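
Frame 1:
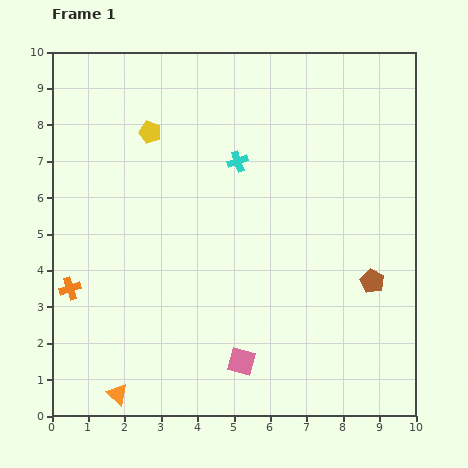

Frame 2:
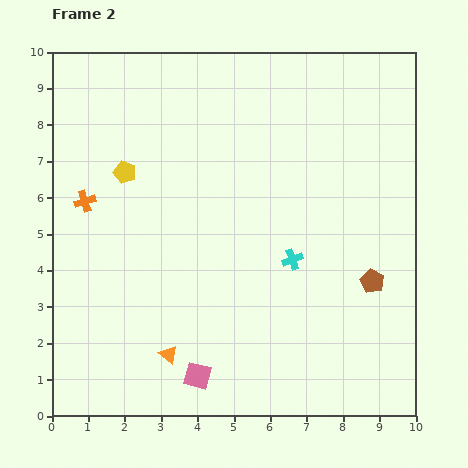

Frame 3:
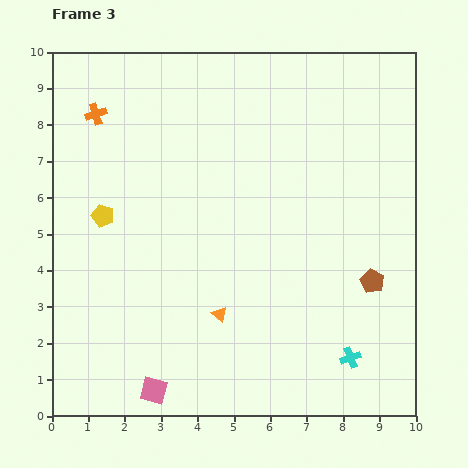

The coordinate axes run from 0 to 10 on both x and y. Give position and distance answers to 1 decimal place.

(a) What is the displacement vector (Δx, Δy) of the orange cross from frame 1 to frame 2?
(0.4, 2.4)

The orange cross was at (0.5, 3.5) in frame 1 and (0.9, 5.9) in frame 2.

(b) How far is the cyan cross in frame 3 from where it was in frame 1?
6.2

The cyan cross moved from (5.1, 7.0) to (8.2, 1.6), a distance of √(3.1² + 5.4²) ≈ 6.2.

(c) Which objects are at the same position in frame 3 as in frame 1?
the brown pentagon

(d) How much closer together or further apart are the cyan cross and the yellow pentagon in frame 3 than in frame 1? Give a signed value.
+5.3

Distance in frame 1: 2.5. Distance in frame 3: 7.8.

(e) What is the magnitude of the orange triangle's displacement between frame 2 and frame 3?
1.8

The orange triangle moved from (3.2, 1.7) to (4.6, 2.8), a distance of √(1.4² + 1.1²) ≈ 1.8.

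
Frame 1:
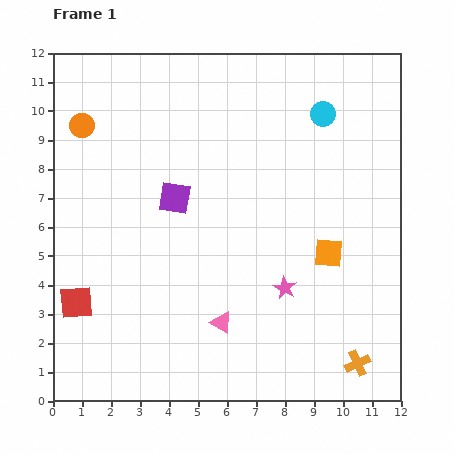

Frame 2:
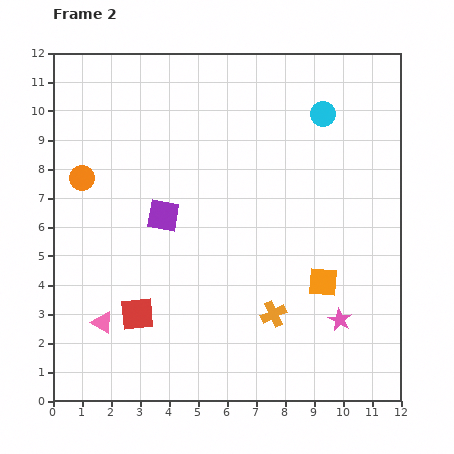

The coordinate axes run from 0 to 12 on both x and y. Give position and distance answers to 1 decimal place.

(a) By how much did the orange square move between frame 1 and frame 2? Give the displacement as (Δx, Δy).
(-0.2, -1.0)

The orange square was at (9.5, 5.1) in frame 1 and (9.3, 4.1) in frame 2.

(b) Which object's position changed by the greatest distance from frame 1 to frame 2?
the pink triangle

(moved 4.1; next 3.4)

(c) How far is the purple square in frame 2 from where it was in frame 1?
0.7

The purple square moved from (4.2, 7.0) to (3.8, 6.4), a distance of √(0.4² + 0.6²) ≈ 0.7.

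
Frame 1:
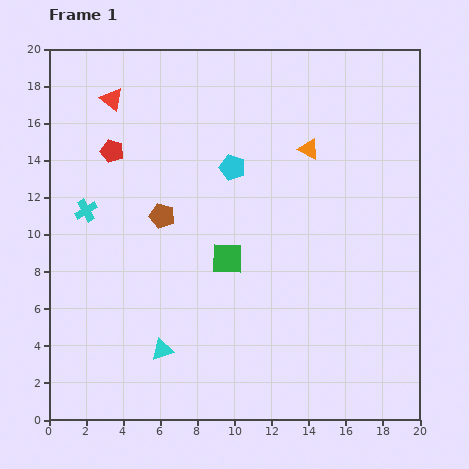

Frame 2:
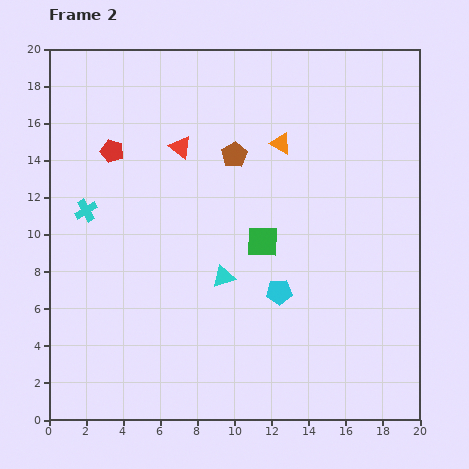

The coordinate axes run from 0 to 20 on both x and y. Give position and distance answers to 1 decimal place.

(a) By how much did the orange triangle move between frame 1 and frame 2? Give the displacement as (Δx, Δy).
(-1.5, 0.3)

The orange triangle was at (14.0, 14.6) in frame 1 and (12.5, 14.9) in frame 2.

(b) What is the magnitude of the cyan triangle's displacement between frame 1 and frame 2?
5.1

The cyan triangle moved from (6.1, 3.8) to (9.4, 7.7), a distance of √(3.3² + 3.9²) ≈ 5.1.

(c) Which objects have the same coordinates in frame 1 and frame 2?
the red pentagon, the cyan cross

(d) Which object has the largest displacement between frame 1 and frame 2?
the cyan pentagon

(moved 7.2; next 5.1)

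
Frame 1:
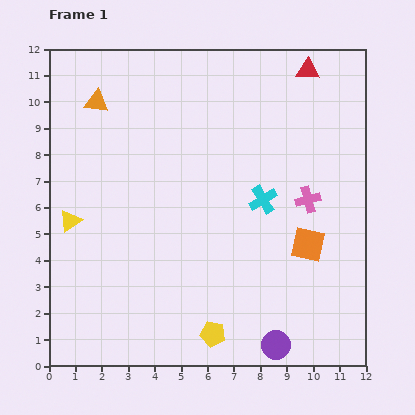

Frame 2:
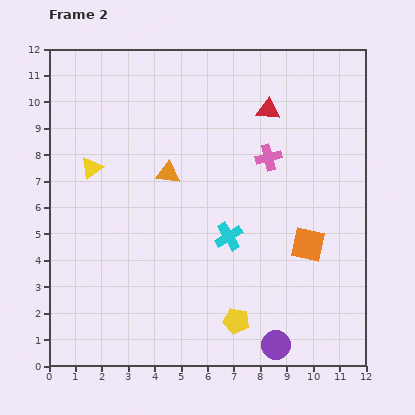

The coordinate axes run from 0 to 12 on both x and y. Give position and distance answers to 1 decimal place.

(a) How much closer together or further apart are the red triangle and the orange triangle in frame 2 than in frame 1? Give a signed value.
-3.6

Distance in frame 1: 8.1. Distance in frame 2: 4.5.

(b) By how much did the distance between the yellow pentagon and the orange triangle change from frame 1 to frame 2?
-3.6

Distance in frame 1: 9.8. Distance in frame 2: 6.2.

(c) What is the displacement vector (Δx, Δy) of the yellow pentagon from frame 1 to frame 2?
(0.9, 0.5)

The yellow pentagon was at (6.2, 1.2) in frame 1 and (7.1, 1.7) in frame 2.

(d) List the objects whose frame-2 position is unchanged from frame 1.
the orange square, the purple circle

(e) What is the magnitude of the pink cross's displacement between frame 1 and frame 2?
2.2

The pink cross moved from (9.8, 6.3) to (8.3, 7.9), a distance of √(1.5² + 1.6²) ≈ 2.2.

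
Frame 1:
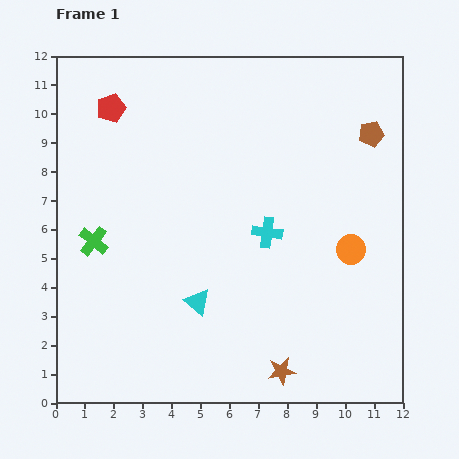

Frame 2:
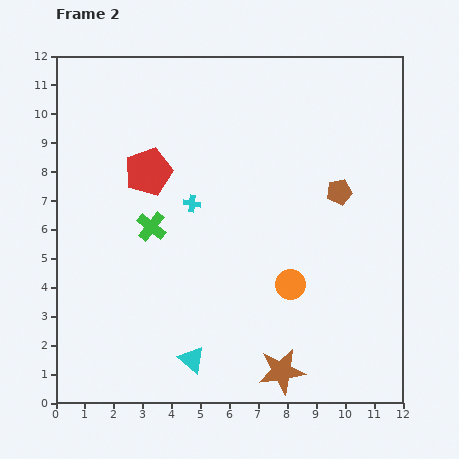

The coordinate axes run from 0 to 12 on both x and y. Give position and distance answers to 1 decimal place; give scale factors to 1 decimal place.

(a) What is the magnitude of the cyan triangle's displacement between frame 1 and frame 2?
2.0

The cyan triangle moved from (4.9, 3.5) to (4.7, 1.5), a distance of √(0.2² + 2.0²) ≈ 2.0.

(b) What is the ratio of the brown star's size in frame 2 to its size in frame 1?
1.7×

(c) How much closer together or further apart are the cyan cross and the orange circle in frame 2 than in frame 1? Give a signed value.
+1.4

Distance in frame 1: 3.0. Distance in frame 2: 4.4.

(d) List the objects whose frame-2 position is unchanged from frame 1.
the brown star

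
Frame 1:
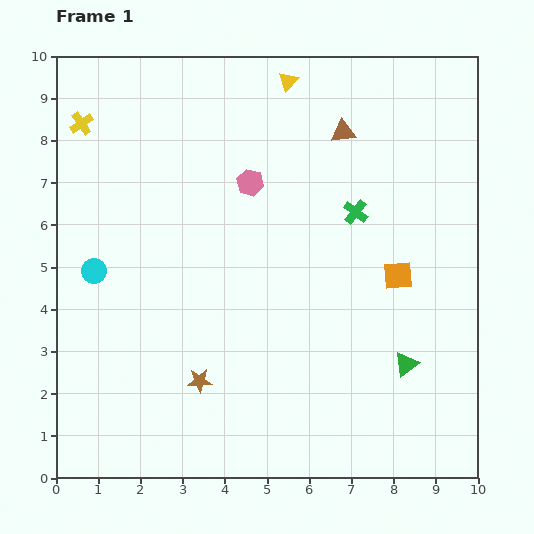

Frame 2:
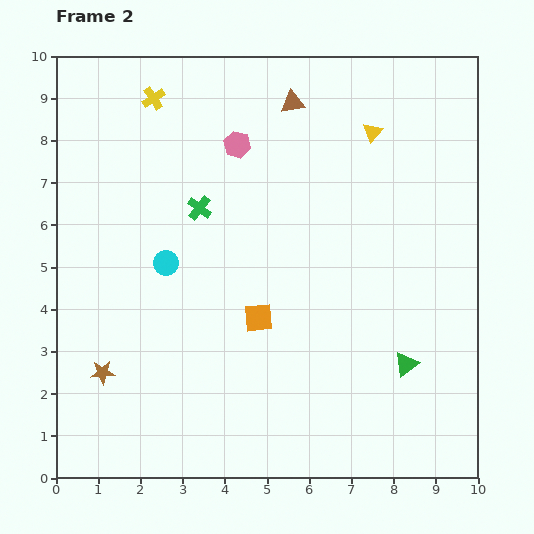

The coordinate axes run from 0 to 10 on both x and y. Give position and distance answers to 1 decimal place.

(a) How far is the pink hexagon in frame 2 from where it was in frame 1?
0.9

The pink hexagon moved from (4.6, 7.0) to (4.3, 7.9), a distance of √(0.3² + 0.9²) ≈ 0.9.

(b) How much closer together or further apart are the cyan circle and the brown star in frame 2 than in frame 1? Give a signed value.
-0.6

Distance in frame 1: 3.6. Distance in frame 2: 3.0.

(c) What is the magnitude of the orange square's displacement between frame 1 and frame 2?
3.4

The orange square moved from (8.1, 4.8) to (4.8, 3.8), a distance of √(3.3² + 1.0²) ≈ 3.4.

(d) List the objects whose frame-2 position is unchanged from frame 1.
the green triangle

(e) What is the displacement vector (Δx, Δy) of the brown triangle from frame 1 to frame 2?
(-1.2, 0.7)

The brown triangle was at (6.8, 8.2) in frame 1 and (5.6, 8.9) in frame 2.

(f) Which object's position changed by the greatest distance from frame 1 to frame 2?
the green cross

(moved 3.7; next 3.4)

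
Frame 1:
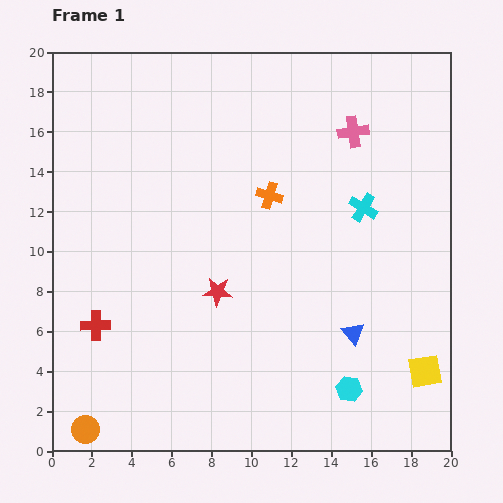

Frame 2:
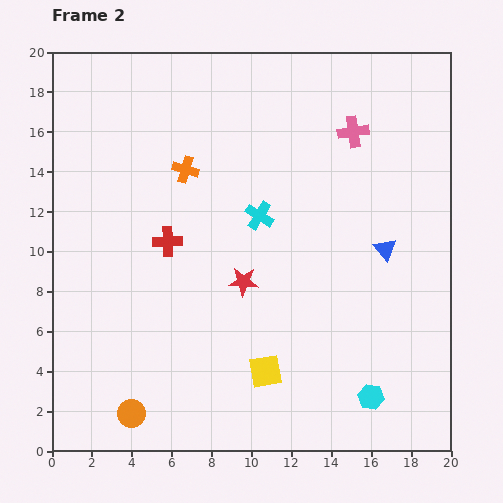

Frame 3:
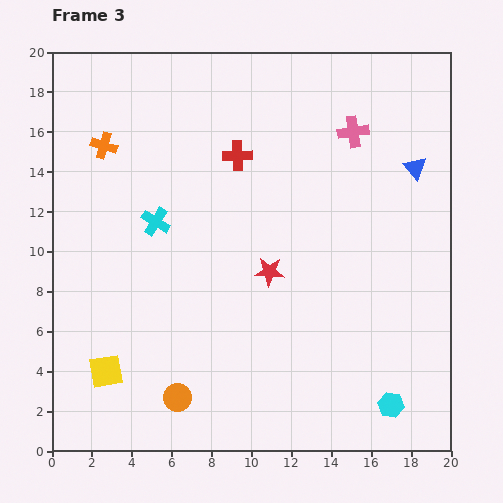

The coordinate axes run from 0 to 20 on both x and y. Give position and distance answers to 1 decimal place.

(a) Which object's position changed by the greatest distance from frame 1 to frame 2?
the yellow square

(moved 8.0; next 5.5)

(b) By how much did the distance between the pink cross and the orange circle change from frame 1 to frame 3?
-4.1

Distance in frame 1: 20.0. Distance in frame 3: 15.9.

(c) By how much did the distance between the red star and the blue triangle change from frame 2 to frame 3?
+1.7

Distance in frame 2: 7.3. Distance in frame 3: 9.0.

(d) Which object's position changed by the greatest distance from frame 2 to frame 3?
the yellow square

(moved 8.0; next 5.5)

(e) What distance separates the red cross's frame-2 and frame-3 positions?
5.5

The red cross moved from (5.8, 10.5) to (9.3, 14.8), a distance of √(3.5² + 4.3²) ≈ 5.5.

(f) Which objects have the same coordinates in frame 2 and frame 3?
the pink cross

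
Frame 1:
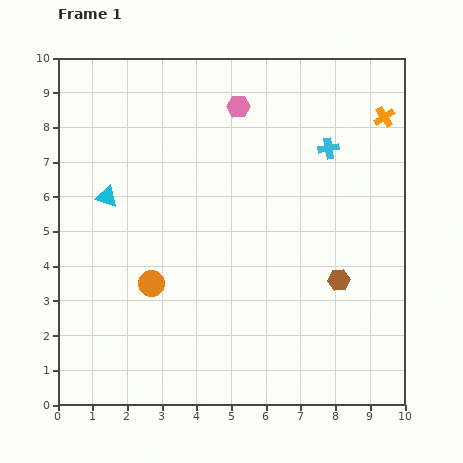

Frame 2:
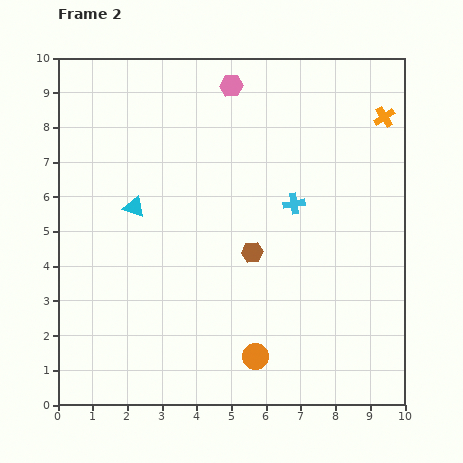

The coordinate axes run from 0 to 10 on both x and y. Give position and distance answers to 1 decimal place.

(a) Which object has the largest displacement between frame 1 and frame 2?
the orange circle

(moved 3.7; next 2.6)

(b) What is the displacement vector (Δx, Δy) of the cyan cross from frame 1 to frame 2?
(-1.0, -1.6)

The cyan cross was at (7.8, 7.4) in frame 1 and (6.8, 5.8) in frame 2.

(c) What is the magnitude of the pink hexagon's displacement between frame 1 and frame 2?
0.6

The pink hexagon moved from (5.2, 8.6) to (5.0, 9.2), a distance of √(0.2² + 0.6²) ≈ 0.6.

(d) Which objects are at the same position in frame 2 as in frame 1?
the orange cross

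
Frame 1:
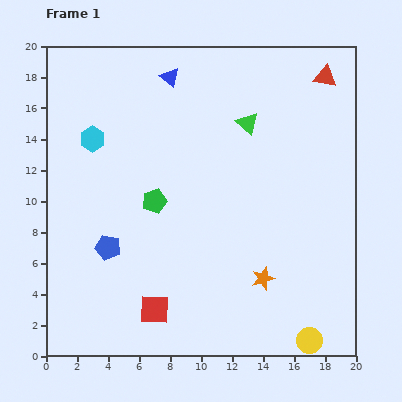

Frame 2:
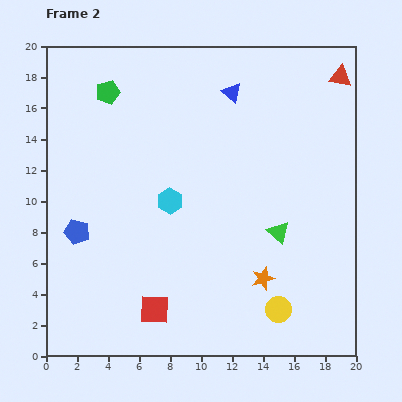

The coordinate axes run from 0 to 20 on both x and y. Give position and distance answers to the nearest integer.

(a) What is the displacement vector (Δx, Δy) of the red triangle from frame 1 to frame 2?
(1, 0)

The red triangle was at (18, 18) in frame 1 and (19, 18) in frame 2.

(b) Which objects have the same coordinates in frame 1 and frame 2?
the red square, the orange star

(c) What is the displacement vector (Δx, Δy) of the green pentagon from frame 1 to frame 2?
(-3, 7)

The green pentagon was at (7, 10) in frame 1 and (4, 17) in frame 2.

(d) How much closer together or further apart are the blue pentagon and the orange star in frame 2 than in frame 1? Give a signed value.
+2

Distance in frame 1: 10. Distance in frame 2: 12.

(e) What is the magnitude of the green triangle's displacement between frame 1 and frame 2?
7

The green triangle moved from (13, 15) to (15, 8), a distance of √(2² + 7²) ≈ 7.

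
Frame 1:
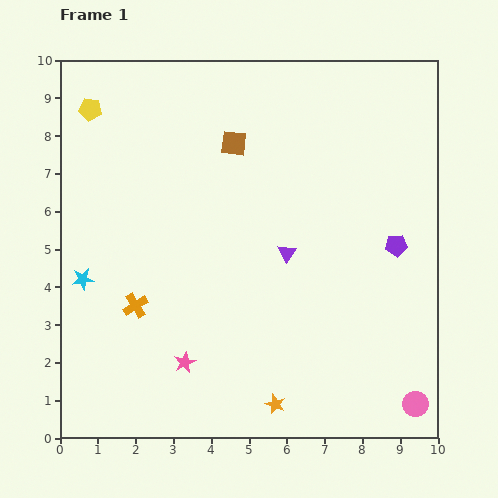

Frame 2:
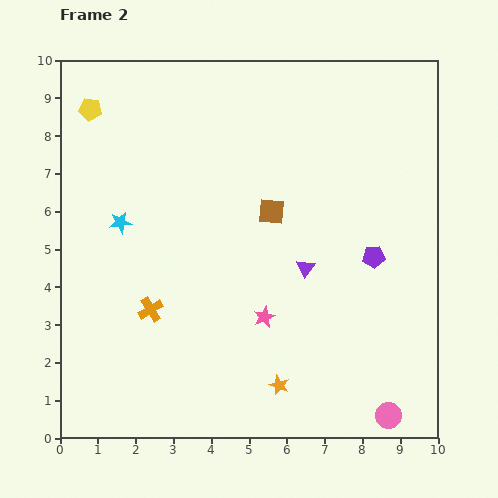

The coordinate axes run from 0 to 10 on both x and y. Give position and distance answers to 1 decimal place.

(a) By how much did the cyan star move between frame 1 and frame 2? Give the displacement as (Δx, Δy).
(1.0, 1.5)

The cyan star was at (0.6, 4.2) in frame 1 and (1.6, 5.7) in frame 2.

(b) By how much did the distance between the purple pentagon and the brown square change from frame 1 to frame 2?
-2.1

Distance in frame 1: 5.1. Distance in frame 2: 3.0.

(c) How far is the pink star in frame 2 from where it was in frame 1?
2.4

The pink star moved from (3.3, 2.0) to (5.4, 3.2), a distance of √(2.1² + 1.2²) ≈ 2.4.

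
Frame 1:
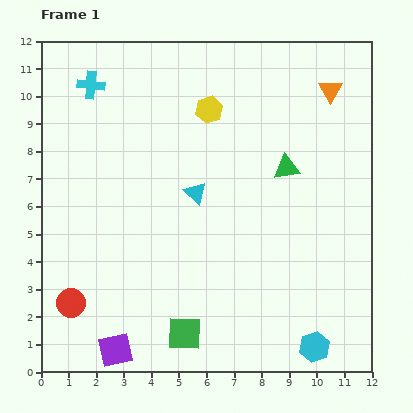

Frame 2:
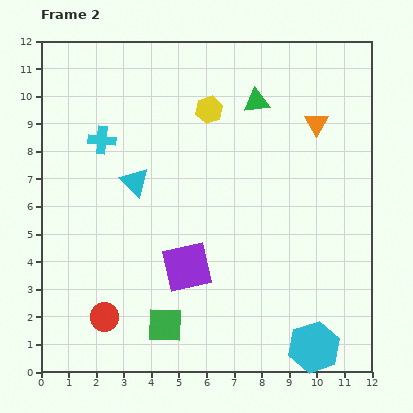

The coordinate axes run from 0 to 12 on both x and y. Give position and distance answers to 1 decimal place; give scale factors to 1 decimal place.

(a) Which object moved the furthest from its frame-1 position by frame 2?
the purple square

(moved 4.0; next 2.6)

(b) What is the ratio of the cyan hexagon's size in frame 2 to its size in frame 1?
1.7×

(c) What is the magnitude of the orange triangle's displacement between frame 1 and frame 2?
1.3

The orange triangle moved from (10.5, 10.2) to (10.0, 9.0), a distance of √(0.5² + 1.2²) ≈ 1.3.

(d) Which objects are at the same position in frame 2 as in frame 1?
the cyan hexagon, the yellow hexagon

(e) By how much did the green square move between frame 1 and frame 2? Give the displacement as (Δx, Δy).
(-0.7, 0.3)

The green square was at (5.2, 1.4) in frame 1 and (4.5, 1.7) in frame 2.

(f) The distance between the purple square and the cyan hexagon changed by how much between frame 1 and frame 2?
-1.8

Distance in frame 1: 7.2. Distance in frame 2: 5.4.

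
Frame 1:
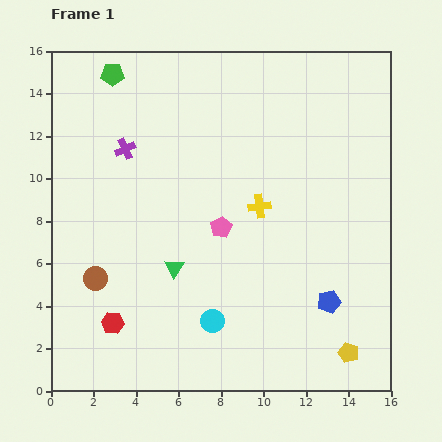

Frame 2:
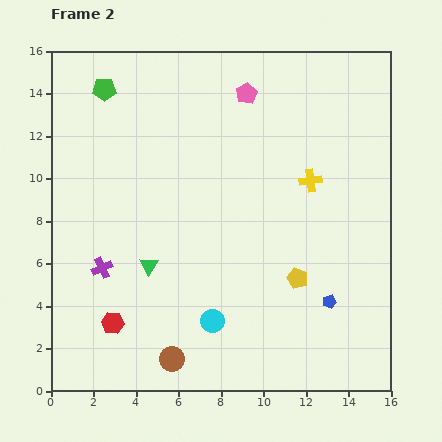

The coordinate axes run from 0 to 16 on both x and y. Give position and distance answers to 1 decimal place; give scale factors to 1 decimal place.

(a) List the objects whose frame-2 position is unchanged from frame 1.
the blue pentagon, the red hexagon, the cyan circle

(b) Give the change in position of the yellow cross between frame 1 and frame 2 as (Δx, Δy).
(2.4, 1.2)

The yellow cross was at (9.8, 8.7) in frame 1 and (12.2, 9.9) in frame 2.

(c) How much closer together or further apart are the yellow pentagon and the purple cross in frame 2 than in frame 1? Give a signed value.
-5.0

Distance in frame 1: 14.2. Distance in frame 2: 9.2.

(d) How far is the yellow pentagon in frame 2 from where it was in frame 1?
4.2

The yellow pentagon moved from (14.0, 1.8) to (11.6, 5.3), a distance of √(2.4² + 3.5²) ≈ 4.2.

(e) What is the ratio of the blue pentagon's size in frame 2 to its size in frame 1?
0.6×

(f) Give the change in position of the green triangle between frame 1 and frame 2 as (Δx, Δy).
(-1.2, 0.1)

The green triangle was at (5.8, 5.8) in frame 1 and (4.6, 5.9) in frame 2.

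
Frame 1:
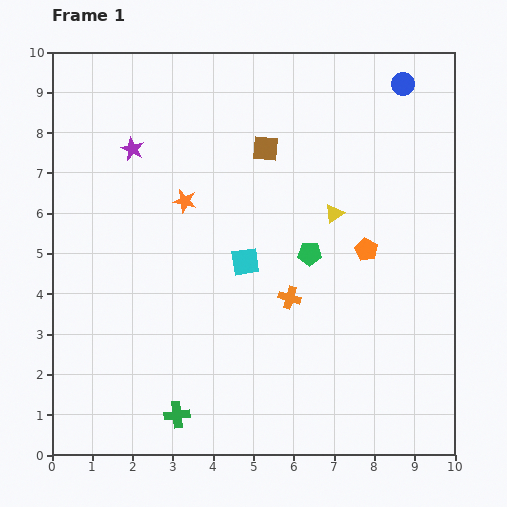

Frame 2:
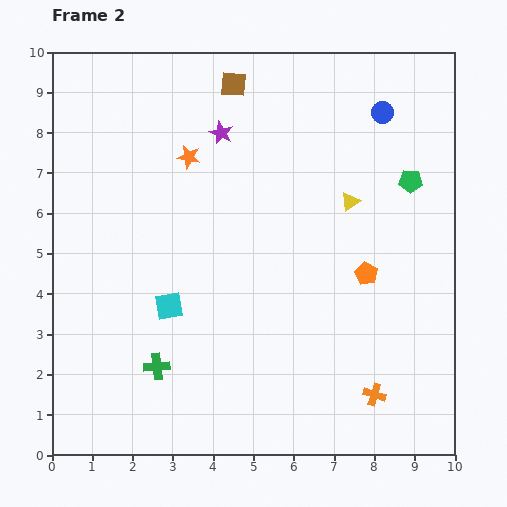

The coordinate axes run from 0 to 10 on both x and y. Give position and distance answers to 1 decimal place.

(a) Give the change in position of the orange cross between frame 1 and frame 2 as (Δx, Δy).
(2.1, -2.4)

The orange cross was at (5.9, 3.9) in frame 1 and (8.0, 1.5) in frame 2.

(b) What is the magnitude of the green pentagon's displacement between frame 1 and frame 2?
3.1

The green pentagon moved from (6.4, 5.0) to (8.9, 6.8), a distance of √(2.5² + 1.8²) ≈ 3.1.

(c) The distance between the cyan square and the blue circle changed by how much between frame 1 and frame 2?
+1.3

Distance in frame 1: 5.9. Distance in frame 2: 7.2.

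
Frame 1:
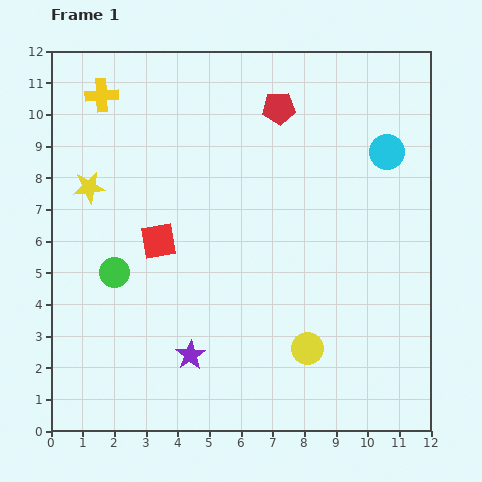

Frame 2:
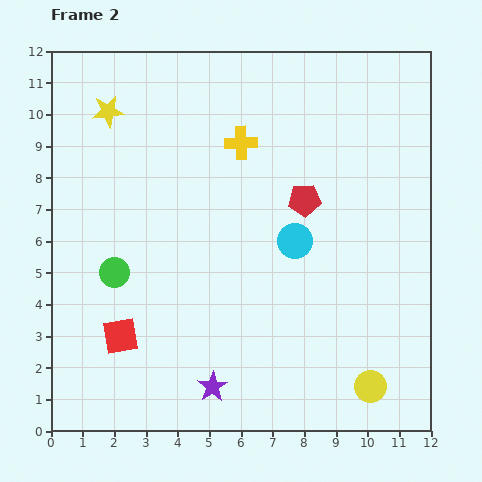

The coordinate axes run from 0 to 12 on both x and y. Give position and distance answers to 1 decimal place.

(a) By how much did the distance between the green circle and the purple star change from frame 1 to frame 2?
+1.3

Distance in frame 1: 3.5. Distance in frame 2: 4.8.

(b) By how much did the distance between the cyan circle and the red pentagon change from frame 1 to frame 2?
-2.4

Distance in frame 1: 3.7. Distance in frame 2: 1.3.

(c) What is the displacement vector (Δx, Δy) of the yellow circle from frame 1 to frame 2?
(2.0, -1.2)

The yellow circle was at (8.1, 2.6) in frame 1 and (10.1, 1.4) in frame 2.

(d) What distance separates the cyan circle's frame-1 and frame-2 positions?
4.0

The cyan circle moved from (10.6, 8.8) to (7.7, 6.0), a distance of √(2.9² + 2.8²) ≈ 4.0.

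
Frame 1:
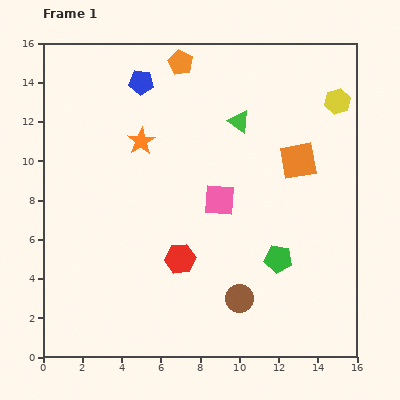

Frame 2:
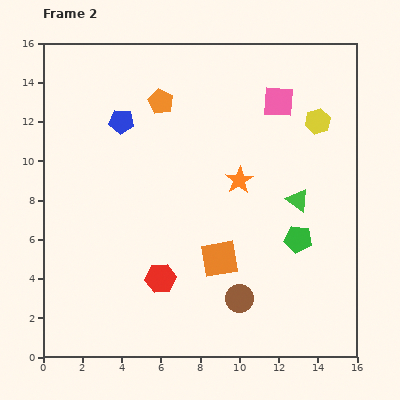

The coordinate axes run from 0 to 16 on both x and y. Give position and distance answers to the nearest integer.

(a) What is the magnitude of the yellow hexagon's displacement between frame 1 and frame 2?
1

The yellow hexagon moved from (15, 13) to (14, 12), a distance of √(1² + 1²) ≈ 1.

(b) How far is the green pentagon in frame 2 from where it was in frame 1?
1

The green pentagon moved from (12, 5) to (13, 6), a distance of √(1² + 1²) ≈ 1.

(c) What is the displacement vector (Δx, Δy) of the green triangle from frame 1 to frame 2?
(3, -4)

The green triangle was at (10, 12) in frame 1 and (13, 8) in frame 2.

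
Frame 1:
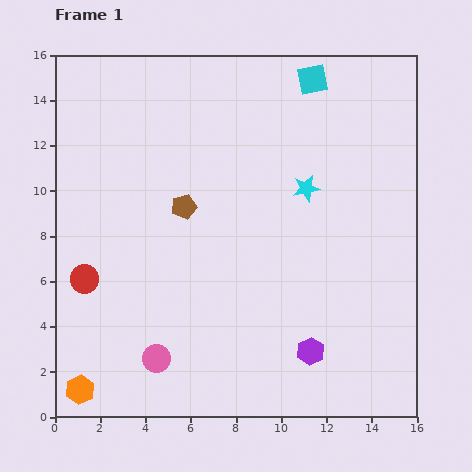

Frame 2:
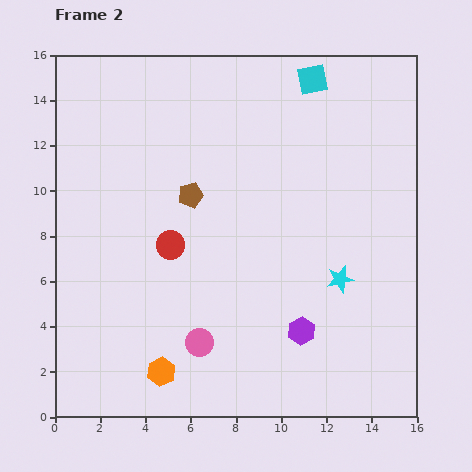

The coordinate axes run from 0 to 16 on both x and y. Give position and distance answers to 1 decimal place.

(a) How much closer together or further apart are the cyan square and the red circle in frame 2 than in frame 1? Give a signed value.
-3.8

Distance in frame 1: 13.4. Distance in frame 2: 9.6.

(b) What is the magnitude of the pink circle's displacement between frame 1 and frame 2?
2.0

The pink circle moved from (4.5, 2.6) to (6.4, 3.3), a distance of √(1.9² + 0.7²) ≈ 2.0.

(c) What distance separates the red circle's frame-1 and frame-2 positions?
4.1

The red circle moved from (1.3, 6.1) to (5.1, 7.6), a distance of √(3.8² + 1.5²) ≈ 4.1.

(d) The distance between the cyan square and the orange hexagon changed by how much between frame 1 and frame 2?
-2.6

Distance in frame 1: 17.1. Distance in frame 2: 14.5.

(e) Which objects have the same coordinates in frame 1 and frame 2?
the cyan square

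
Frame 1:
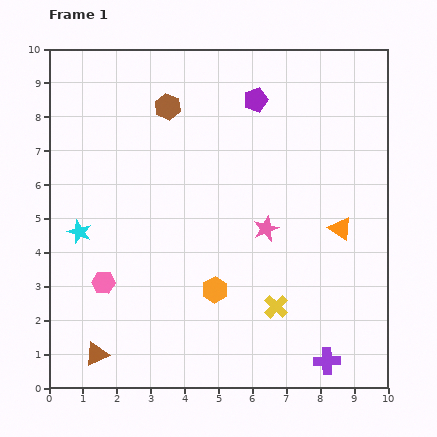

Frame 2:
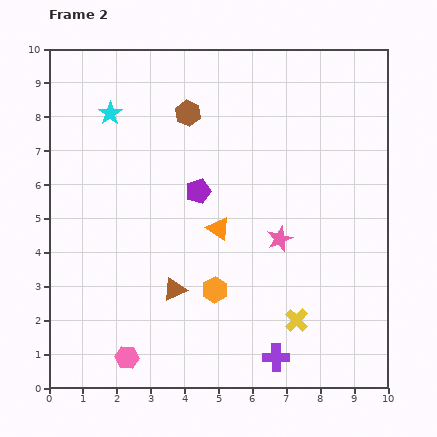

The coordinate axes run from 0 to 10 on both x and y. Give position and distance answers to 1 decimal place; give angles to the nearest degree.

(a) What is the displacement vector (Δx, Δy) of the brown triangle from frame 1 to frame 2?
(2.3, 1.9)

The brown triangle was at (1.4, 1.0) in frame 1 and (3.7, 2.9) in frame 2.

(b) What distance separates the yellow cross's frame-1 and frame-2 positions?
0.7

The yellow cross moved from (6.7, 2.4) to (7.3, 2.0), a distance of √(0.6² + 0.4²) ≈ 0.7.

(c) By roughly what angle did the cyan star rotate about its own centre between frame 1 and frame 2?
17° clockwise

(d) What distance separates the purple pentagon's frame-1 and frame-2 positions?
3.2

The purple pentagon moved from (6.1, 8.5) to (4.4, 5.8), a distance of √(1.7² + 2.7²) ≈ 3.2.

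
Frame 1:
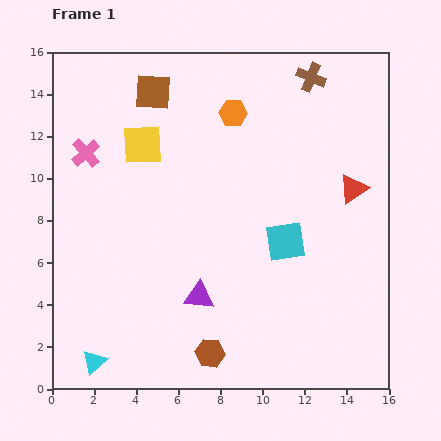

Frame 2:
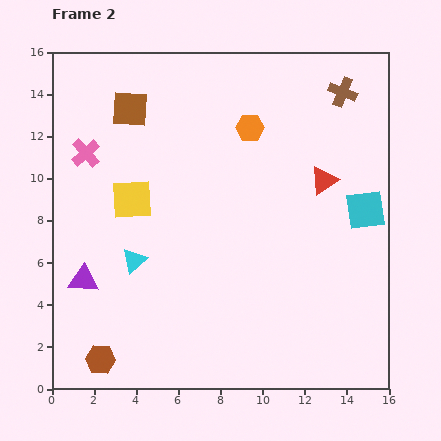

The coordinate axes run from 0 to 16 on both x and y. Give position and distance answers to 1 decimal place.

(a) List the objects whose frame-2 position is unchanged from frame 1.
the pink cross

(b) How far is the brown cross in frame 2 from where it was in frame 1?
1.7

The brown cross moved from (12.3, 14.8) to (13.8, 14.1), a distance of √(1.5² + 0.7²) ≈ 1.7.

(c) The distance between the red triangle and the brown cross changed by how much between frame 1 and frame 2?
-1.4

Distance in frame 1: 5.7. Distance in frame 2: 4.3.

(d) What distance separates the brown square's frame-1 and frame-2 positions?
1.4

The brown square moved from (4.8, 14.1) to (3.7, 13.3), a distance of √(1.1² + 0.8²) ≈ 1.4.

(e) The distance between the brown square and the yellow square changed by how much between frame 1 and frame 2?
+1.8

Distance in frame 1: 2.5. Distance in frame 2: 4.3.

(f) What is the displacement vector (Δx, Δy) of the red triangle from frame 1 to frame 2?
(-1.4, 0.4)

The red triangle was at (14.3, 9.5) in frame 1 and (12.9, 9.9) in frame 2.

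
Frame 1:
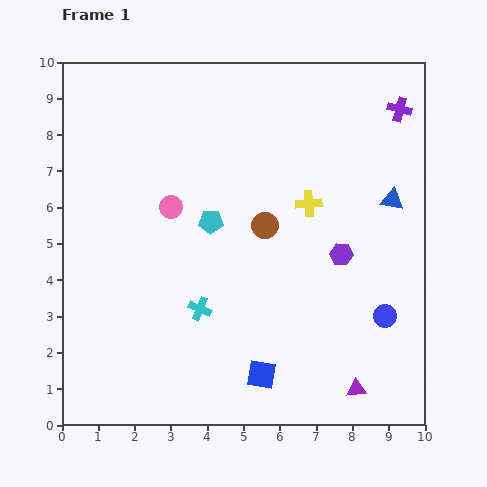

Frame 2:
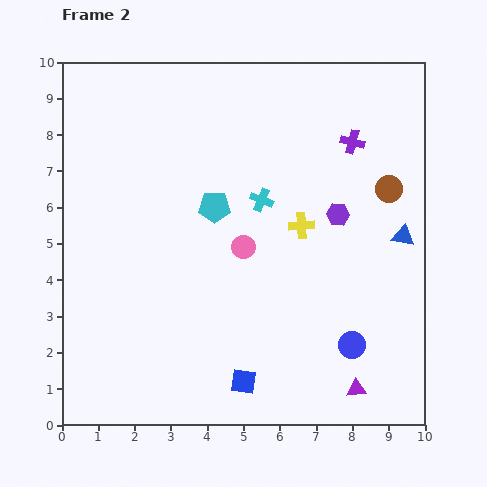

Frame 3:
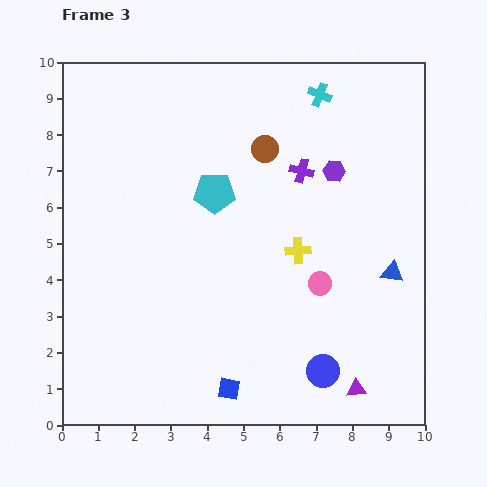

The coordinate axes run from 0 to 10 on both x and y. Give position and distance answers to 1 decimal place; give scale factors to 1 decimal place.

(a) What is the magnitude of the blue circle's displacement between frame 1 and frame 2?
1.2

The blue circle moved from (8.9, 3.0) to (8.0, 2.2), a distance of √(0.9² + 0.8²) ≈ 1.2.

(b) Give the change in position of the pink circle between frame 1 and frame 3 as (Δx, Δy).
(4.1, -2.1)

The pink circle was at (3.0, 6.0) in frame 1 and (7.1, 3.9) in frame 3.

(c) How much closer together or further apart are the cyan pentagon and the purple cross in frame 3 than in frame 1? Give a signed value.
-3.6

Distance in frame 1: 6.1. Distance in frame 3: 2.5.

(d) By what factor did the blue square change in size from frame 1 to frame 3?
0.8×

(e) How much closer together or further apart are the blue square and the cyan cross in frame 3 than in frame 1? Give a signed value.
+6.0

Distance in frame 1: 2.5. Distance in frame 3: 8.5.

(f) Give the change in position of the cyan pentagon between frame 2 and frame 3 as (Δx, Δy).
(0.0, 0.4)

The cyan pentagon was at (4.2, 6.0) in frame 2 and (4.2, 6.4) in frame 3.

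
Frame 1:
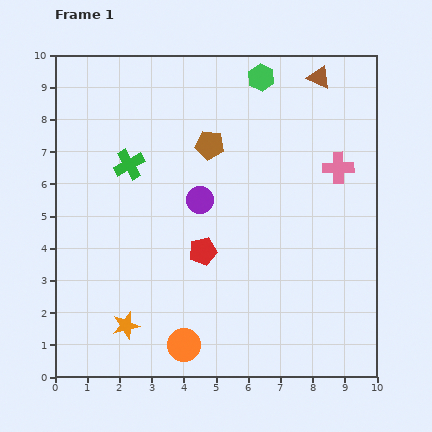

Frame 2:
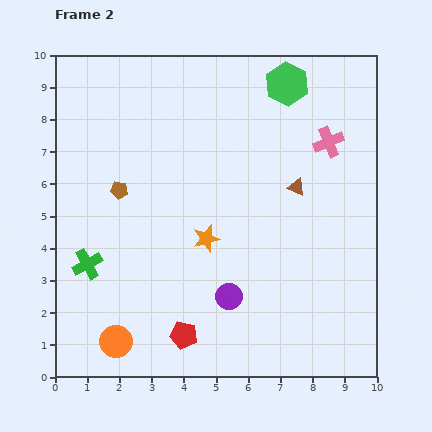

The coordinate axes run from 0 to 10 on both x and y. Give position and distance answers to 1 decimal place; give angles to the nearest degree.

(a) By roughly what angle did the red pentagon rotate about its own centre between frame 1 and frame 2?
25° clockwise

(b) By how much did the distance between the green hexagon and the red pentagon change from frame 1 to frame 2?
+2.7

Distance in frame 1: 5.7. Distance in frame 2: 8.4.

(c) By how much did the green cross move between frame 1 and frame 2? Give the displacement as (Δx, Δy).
(-1.3, -3.1)

The green cross was at (2.3, 6.6) in frame 1 and (1.0, 3.5) in frame 2.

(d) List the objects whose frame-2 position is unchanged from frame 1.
none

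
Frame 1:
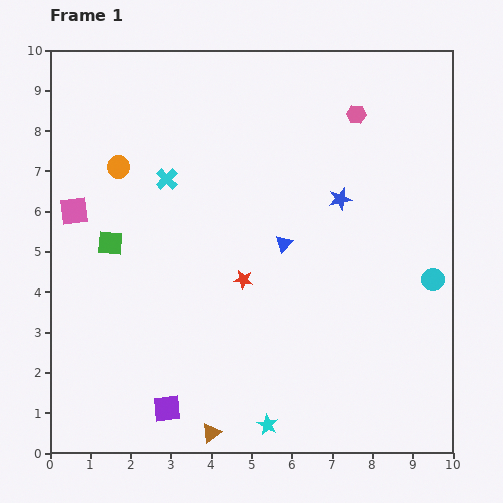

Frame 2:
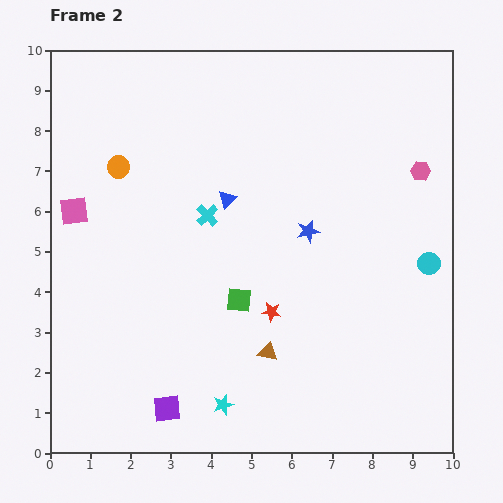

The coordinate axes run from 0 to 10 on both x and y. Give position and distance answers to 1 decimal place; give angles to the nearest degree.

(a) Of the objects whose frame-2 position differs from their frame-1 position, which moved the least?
the cyan circle

(moved 0.4)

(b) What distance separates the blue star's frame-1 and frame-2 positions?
1.1

The blue star moved from (7.2, 6.3) to (6.4, 5.5), a distance of √(0.8² + 0.8²) ≈ 1.1.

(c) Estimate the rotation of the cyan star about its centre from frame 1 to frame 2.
27° clockwise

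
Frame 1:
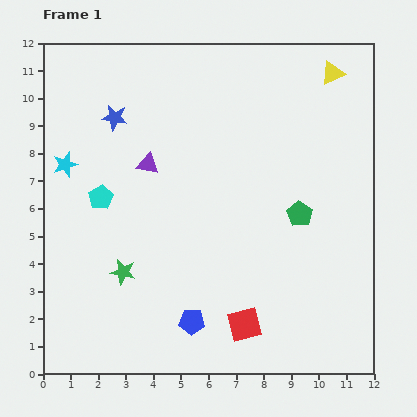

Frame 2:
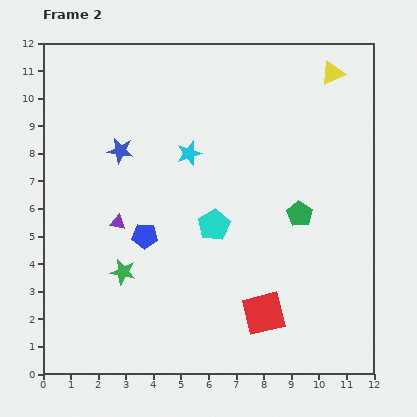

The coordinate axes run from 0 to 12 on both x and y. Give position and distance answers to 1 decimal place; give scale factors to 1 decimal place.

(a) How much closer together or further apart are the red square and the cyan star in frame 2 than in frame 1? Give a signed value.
-2.3

Distance in frame 1: 8.7. Distance in frame 2: 6.4.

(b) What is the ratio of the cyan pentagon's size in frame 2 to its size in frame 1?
1.3×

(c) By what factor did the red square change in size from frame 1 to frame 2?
1.3×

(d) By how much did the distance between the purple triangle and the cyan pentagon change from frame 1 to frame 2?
+1.4

Distance in frame 1: 2.1. Distance in frame 2: 3.5.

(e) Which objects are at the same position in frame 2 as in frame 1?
the green pentagon, the green star, the yellow triangle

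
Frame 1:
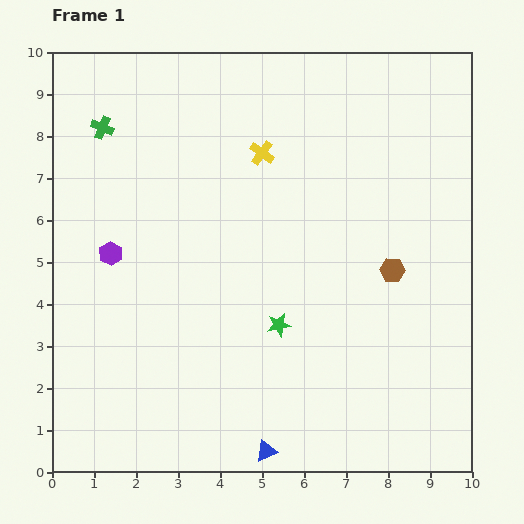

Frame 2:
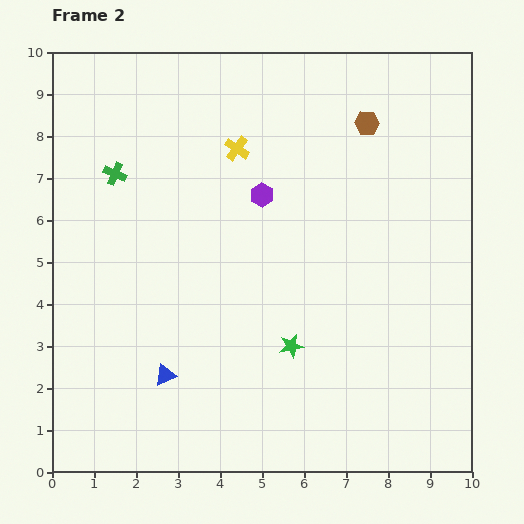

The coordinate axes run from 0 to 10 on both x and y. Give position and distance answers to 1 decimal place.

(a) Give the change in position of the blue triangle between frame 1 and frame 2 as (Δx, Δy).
(-2.4, 1.8)

The blue triangle was at (5.1, 0.5) in frame 1 and (2.7, 2.3) in frame 2.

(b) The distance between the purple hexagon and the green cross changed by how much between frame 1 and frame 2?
+0.5

Distance in frame 1: 3.0. Distance in frame 2: 3.5.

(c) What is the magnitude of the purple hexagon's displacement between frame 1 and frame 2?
3.9

The purple hexagon moved from (1.4, 5.2) to (5.0, 6.6), a distance of √(3.6² + 1.4²) ≈ 3.9.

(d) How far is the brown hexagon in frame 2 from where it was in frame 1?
3.6

The brown hexagon moved from (8.1, 4.8) to (7.5, 8.3), a distance of √(0.6² + 3.5²) ≈ 3.6.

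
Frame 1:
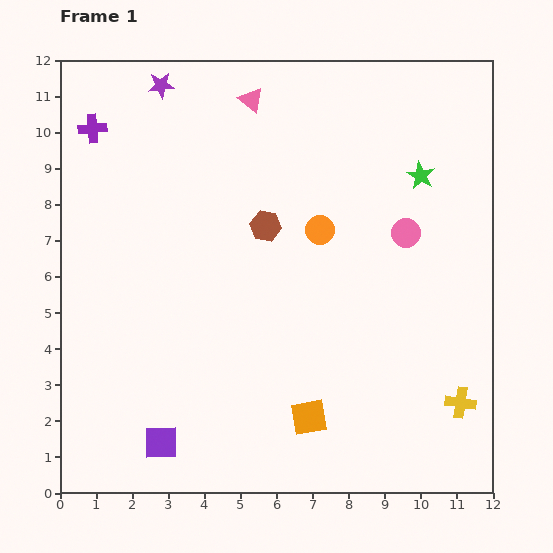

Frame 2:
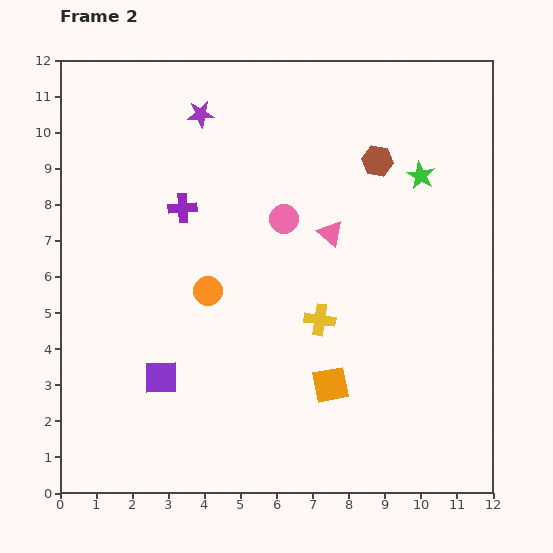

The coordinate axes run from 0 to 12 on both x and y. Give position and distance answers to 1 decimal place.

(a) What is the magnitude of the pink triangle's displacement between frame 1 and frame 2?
4.3

The pink triangle moved from (5.3, 10.9) to (7.5, 7.2), a distance of √(2.2² + 3.7²) ≈ 4.3.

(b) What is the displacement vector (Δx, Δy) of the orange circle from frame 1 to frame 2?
(-3.1, -1.7)

The orange circle was at (7.2, 7.3) in frame 1 and (4.1, 5.6) in frame 2.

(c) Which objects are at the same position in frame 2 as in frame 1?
the green star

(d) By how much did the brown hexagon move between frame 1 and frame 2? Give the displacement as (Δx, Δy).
(3.1, 1.8)

The brown hexagon was at (5.7, 7.4) in frame 1 and (8.8, 9.2) in frame 2.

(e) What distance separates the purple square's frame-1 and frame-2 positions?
1.8

The purple square moved from (2.8, 1.4) to (2.8, 3.2), a distance of √(0.0² + 1.8²) ≈ 1.8.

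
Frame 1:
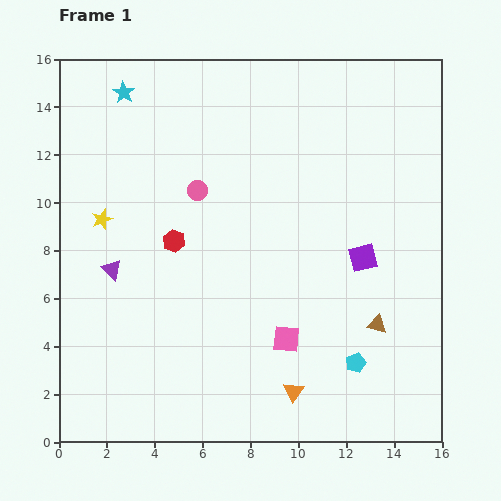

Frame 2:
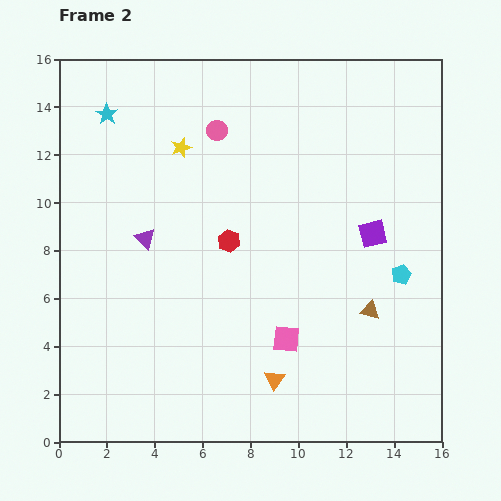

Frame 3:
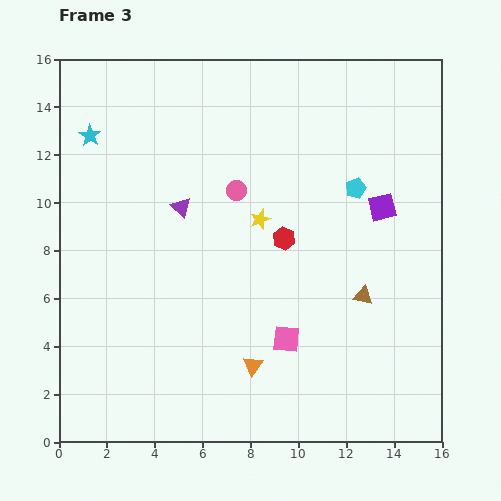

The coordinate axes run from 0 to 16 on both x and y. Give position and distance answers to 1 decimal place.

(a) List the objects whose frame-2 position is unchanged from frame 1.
the pink square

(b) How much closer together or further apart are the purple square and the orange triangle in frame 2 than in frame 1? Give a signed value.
+1.0

Distance in frame 1: 6.3. Distance in frame 2: 7.3.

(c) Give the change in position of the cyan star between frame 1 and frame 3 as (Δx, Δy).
(-1.4, -1.8)

The cyan star was at (2.7, 14.6) in frame 1 and (1.3, 12.8) in frame 3.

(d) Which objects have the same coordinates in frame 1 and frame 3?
the pink square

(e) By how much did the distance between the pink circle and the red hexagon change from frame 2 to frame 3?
-1.8

Distance in frame 2: 4.6. Distance in frame 3: 2.8.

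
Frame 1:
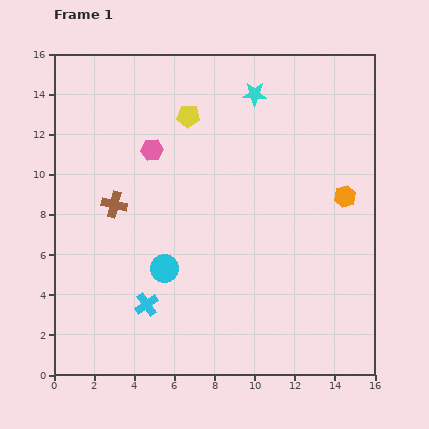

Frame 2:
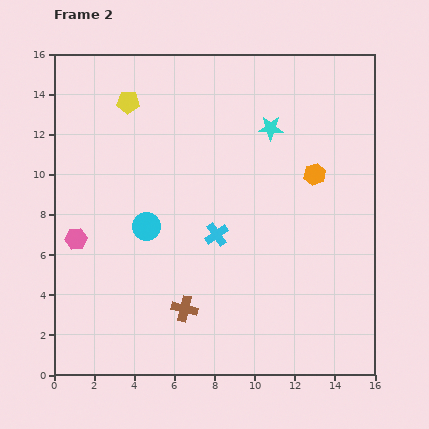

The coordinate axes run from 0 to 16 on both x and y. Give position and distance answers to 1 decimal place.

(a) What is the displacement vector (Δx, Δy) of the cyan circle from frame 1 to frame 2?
(-0.9, 2.1)

The cyan circle was at (5.5, 5.3) in frame 1 and (4.6, 7.4) in frame 2.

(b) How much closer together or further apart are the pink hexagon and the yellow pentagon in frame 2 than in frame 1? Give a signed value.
+4.8

Distance in frame 1: 2.5. Distance in frame 2: 7.3.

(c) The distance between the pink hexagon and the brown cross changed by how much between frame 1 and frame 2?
+3.1

Distance in frame 1: 3.3. Distance in frame 2: 6.4.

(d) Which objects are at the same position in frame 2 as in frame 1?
none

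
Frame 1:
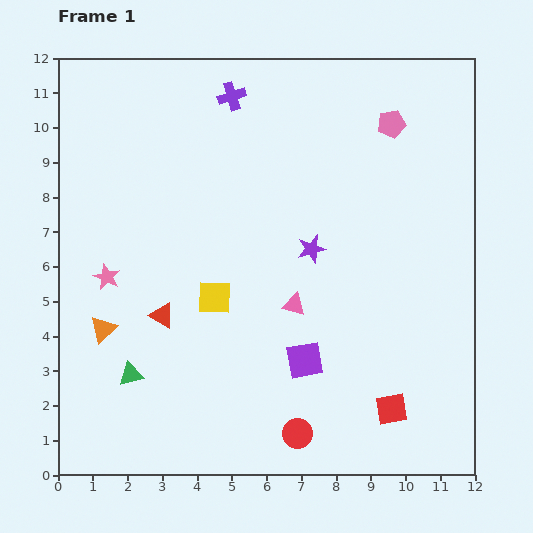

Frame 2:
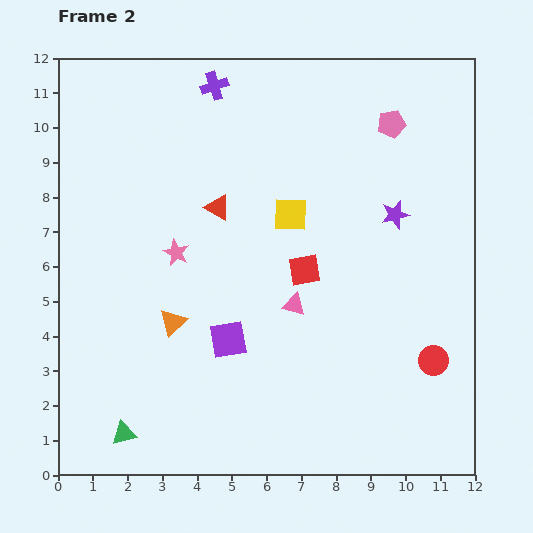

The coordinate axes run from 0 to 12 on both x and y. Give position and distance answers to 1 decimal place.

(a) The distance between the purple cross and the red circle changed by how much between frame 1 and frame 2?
+0.2

Distance in frame 1: 9.9. Distance in frame 2: 10.1.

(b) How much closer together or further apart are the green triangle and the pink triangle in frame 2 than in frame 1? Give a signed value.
+1.0

Distance in frame 1: 5.1. Distance in frame 2: 6.1.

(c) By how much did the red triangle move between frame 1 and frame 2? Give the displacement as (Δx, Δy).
(1.6, 3.1)

The red triangle was at (3.0, 4.6) in frame 1 and (4.6, 7.7) in frame 2.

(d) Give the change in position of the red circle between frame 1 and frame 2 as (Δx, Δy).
(3.9, 2.1)

The red circle was at (6.9, 1.2) in frame 1 and (10.8, 3.3) in frame 2.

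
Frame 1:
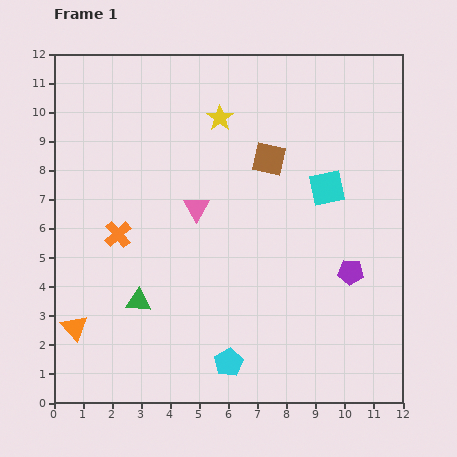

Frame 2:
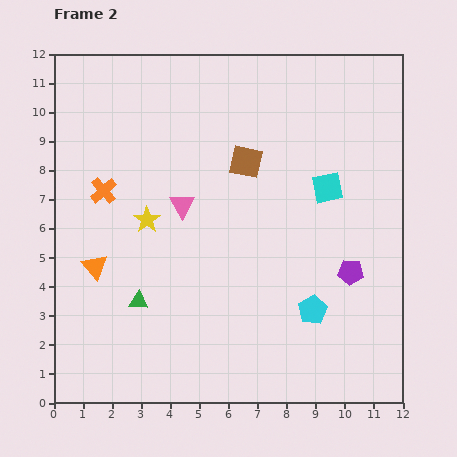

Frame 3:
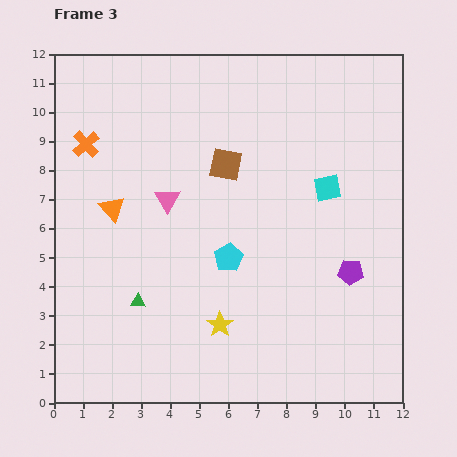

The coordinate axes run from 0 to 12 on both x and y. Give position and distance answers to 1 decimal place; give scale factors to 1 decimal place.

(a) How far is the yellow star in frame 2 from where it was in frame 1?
4.3

The yellow star moved from (5.7, 9.8) to (3.2, 6.3), a distance of √(2.5² + 3.5²) ≈ 4.3.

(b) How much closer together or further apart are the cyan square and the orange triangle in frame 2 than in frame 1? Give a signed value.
-1.5

Distance in frame 1: 9.9. Distance in frame 2: 8.4.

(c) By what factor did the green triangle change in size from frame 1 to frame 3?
0.6×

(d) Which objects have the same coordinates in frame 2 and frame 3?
the green triangle, the cyan square, the purple pentagon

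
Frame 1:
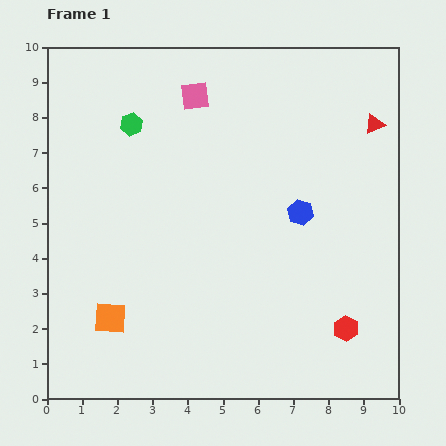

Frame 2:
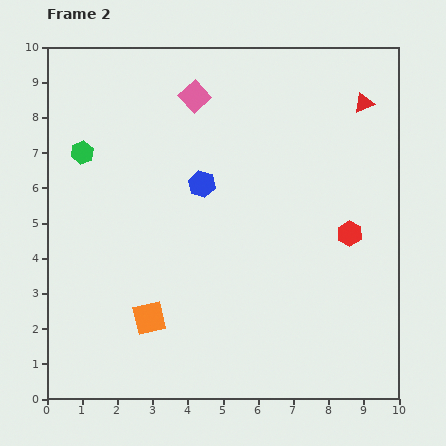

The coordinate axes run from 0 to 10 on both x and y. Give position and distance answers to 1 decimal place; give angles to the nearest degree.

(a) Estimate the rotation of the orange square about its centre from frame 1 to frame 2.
17° counter-clockwise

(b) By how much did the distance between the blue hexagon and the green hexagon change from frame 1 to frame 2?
-1.9

Distance in frame 1: 5.4. Distance in frame 2: 3.5.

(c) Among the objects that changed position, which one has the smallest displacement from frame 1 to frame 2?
the red triangle

(moved 0.7)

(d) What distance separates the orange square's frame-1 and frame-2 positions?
1.1

The orange square moved from (1.8, 2.3) to (2.9, 2.3), a distance of √(1.1² + 0.0²) ≈ 1.1.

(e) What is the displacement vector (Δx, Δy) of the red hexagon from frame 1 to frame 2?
(0.1, 2.7)

The red hexagon was at (8.5, 2.0) in frame 1 and (8.6, 4.7) in frame 2.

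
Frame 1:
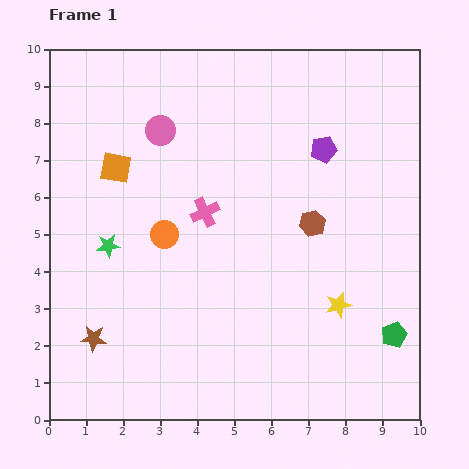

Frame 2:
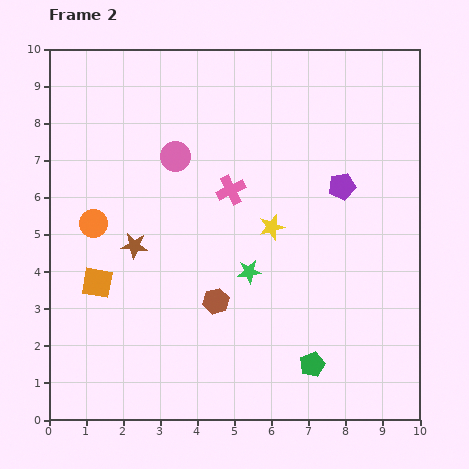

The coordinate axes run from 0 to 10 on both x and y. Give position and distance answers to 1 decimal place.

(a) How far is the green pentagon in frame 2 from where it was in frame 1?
2.3

The green pentagon moved from (9.3, 2.3) to (7.1, 1.5), a distance of √(2.2² + 0.8²) ≈ 2.3.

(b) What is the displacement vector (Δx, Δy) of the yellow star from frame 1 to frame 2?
(-1.8, 2.1)

The yellow star was at (7.8, 3.1) in frame 1 and (6.0, 5.2) in frame 2.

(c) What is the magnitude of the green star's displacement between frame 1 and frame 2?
3.9

The green star moved from (1.6, 4.7) to (5.4, 4.0), a distance of √(3.8² + 0.7²) ≈ 3.9.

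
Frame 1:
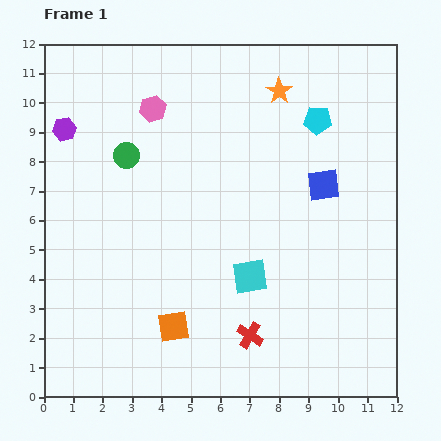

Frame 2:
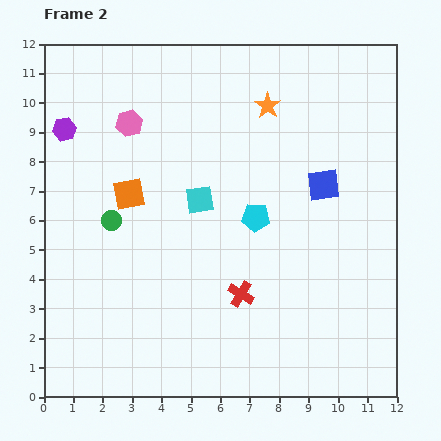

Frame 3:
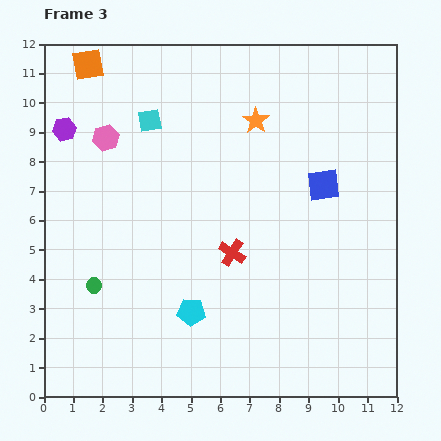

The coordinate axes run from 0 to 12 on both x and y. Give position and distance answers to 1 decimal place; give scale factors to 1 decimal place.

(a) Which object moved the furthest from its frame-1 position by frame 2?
the orange square

(moved 4.7; next 3.9)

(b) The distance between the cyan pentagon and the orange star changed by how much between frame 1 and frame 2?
+2.2

Distance in frame 1: 1.6. Distance in frame 2: 3.8.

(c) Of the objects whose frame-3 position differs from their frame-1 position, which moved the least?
the orange star

(moved 1.3)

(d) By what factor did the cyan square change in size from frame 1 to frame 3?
0.7×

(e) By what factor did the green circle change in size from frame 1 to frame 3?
0.6×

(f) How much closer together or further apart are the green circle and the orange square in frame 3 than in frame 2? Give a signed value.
+6.4

Distance in frame 2: 1.1. Distance in frame 3: 7.5.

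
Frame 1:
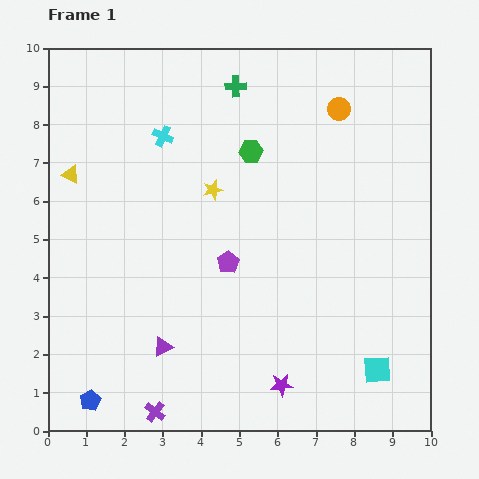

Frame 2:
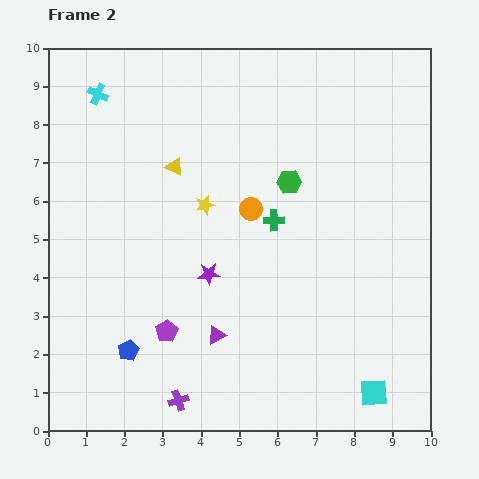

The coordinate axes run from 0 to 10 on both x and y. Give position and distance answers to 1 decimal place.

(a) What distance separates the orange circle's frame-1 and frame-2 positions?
3.5

The orange circle moved from (7.6, 8.4) to (5.3, 5.8), a distance of √(2.3² + 2.6²) ≈ 3.5.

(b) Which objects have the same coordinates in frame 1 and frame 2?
none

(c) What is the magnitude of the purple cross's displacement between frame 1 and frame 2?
0.7

The purple cross moved from (2.8, 0.5) to (3.4, 0.8), a distance of √(0.6² + 0.3²) ≈ 0.7.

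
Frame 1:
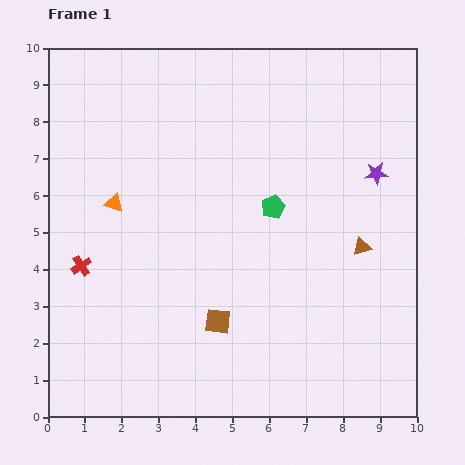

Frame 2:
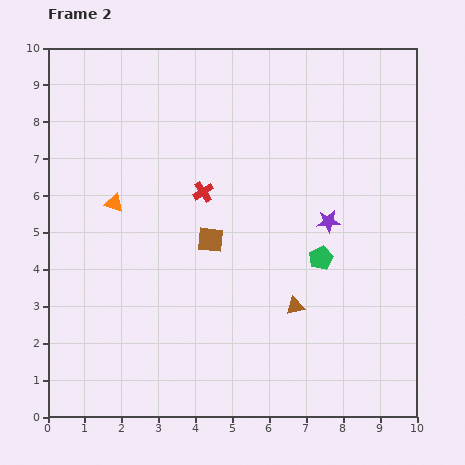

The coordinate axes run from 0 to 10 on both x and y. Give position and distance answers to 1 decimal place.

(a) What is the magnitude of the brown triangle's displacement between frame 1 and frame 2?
2.4

The brown triangle moved from (8.5, 4.6) to (6.7, 3.0), a distance of √(1.8² + 1.6²) ≈ 2.4.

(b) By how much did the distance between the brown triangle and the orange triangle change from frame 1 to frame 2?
-1.2

Distance in frame 1: 6.8. Distance in frame 2: 5.6.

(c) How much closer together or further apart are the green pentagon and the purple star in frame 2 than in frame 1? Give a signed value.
-1.9

Distance in frame 1: 2.9. Distance in frame 2: 1.0.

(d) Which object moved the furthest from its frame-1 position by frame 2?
the red cross

(moved 3.9; next 2.4)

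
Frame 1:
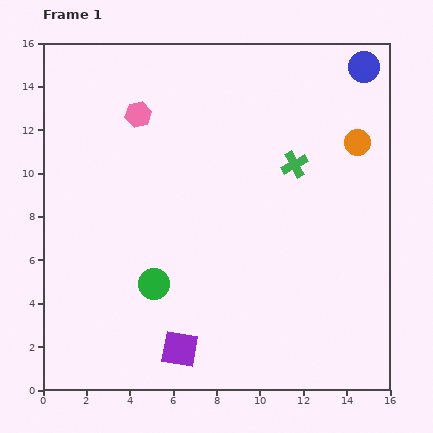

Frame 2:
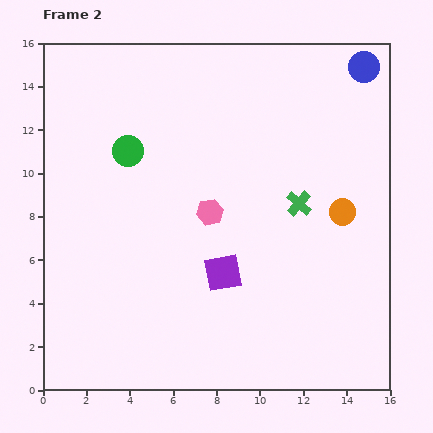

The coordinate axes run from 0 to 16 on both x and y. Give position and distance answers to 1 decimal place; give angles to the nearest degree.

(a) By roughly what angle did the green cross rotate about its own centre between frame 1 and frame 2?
21° counter-clockwise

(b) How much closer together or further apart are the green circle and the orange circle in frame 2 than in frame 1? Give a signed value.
-1.1

Distance in frame 1: 11.4. Distance in frame 2: 10.3.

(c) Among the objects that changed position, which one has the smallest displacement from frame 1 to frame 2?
the green cross

(moved 1.8)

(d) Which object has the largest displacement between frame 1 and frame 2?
the green circle

(moved 6.2; next 5.6)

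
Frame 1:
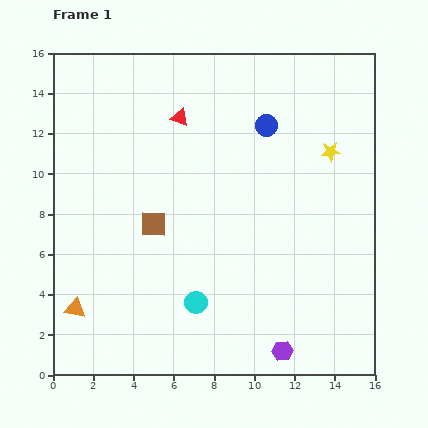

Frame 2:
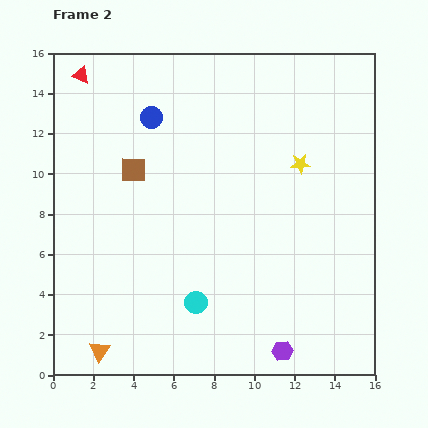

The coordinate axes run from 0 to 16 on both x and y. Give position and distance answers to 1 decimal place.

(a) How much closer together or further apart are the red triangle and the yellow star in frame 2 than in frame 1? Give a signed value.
+4.1

Distance in frame 1: 7.7. Distance in frame 2: 11.8.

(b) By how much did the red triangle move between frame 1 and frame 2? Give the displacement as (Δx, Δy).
(-4.9, 2.1)

The red triangle was at (6.3, 12.8) in frame 1 and (1.4, 14.9) in frame 2.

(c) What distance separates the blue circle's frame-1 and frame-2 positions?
5.7

The blue circle moved from (10.6, 12.4) to (4.9, 12.8), a distance of √(5.7² + 0.4²) ≈ 5.7.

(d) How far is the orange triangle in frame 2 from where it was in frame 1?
2.4

The orange triangle moved from (1.1, 3.3) to (2.3, 1.2), a distance of √(1.2² + 2.1²) ≈ 2.4.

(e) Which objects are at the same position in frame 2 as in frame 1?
the cyan circle, the purple hexagon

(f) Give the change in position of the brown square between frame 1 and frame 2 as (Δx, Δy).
(-1.0, 2.7)

The brown square was at (5.0, 7.5) in frame 1 and (4.0, 10.2) in frame 2.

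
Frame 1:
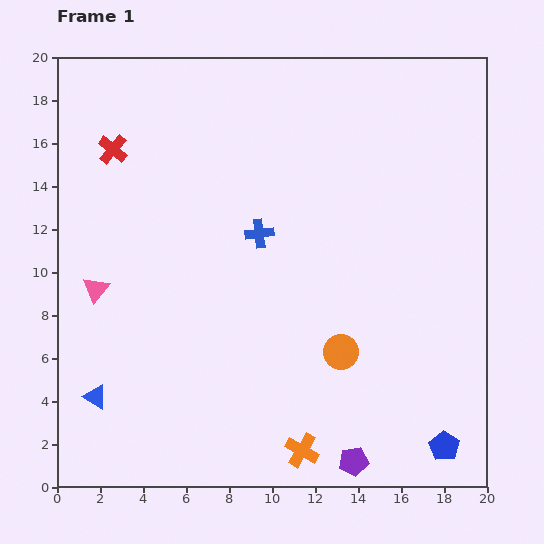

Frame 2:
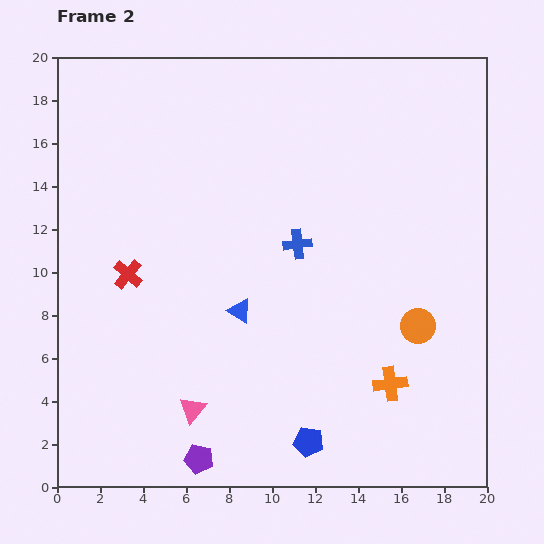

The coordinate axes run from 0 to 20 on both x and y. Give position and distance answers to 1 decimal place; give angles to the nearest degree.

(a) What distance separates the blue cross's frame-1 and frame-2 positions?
1.9

The blue cross moved from (9.4, 11.8) to (11.2, 11.3), a distance of √(1.8² + 0.5²) ≈ 1.9.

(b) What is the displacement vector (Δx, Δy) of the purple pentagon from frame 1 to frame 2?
(-7.2, 0.1)

The purple pentagon was at (13.8, 1.2) in frame 1 and (6.6, 1.3) in frame 2.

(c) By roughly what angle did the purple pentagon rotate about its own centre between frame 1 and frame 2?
20° clockwise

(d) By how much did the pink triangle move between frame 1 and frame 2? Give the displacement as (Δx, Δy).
(4.5, -5.6)

The pink triangle was at (1.8, 9.2) in frame 1 and (6.3, 3.6) in frame 2.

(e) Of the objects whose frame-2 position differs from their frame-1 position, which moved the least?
the blue cross

(moved 1.9)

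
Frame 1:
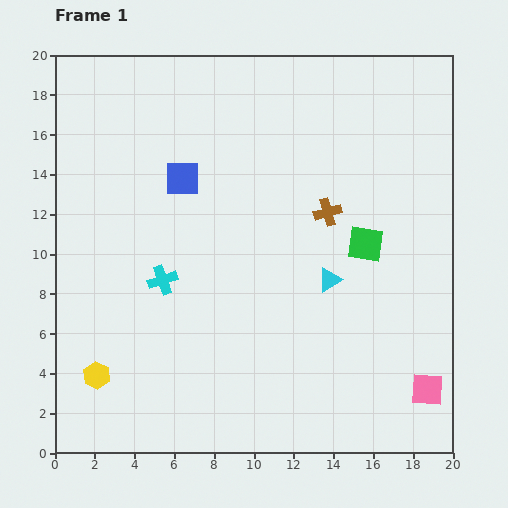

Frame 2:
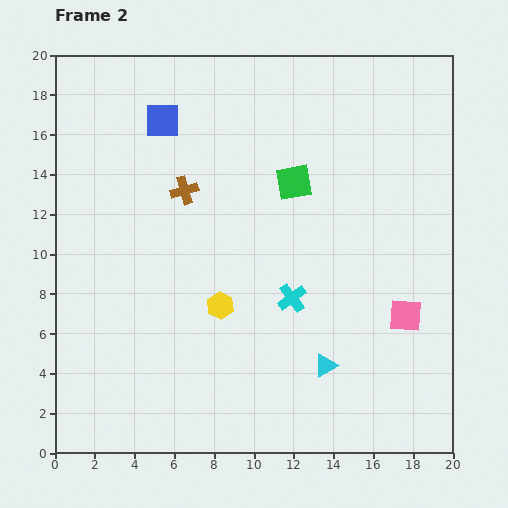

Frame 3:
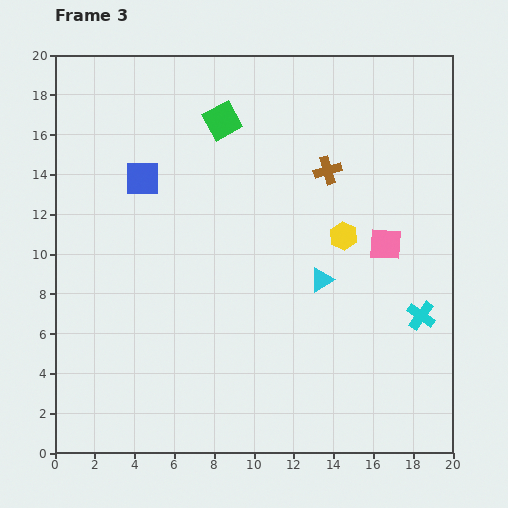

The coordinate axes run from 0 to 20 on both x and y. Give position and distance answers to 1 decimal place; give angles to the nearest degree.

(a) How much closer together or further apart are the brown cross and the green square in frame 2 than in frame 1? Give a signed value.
+3.0

Distance in frame 1: 2.5. Distance in frame 2: 5.5.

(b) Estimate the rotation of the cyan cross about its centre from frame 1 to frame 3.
36° counter-clockwise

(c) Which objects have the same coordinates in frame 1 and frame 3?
none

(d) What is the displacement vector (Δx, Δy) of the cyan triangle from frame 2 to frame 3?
(-0.2, 4.3)

The cyan triangle was at (13.6, 4.4) in frame 2 and (13.4, 8.7) in frame 3.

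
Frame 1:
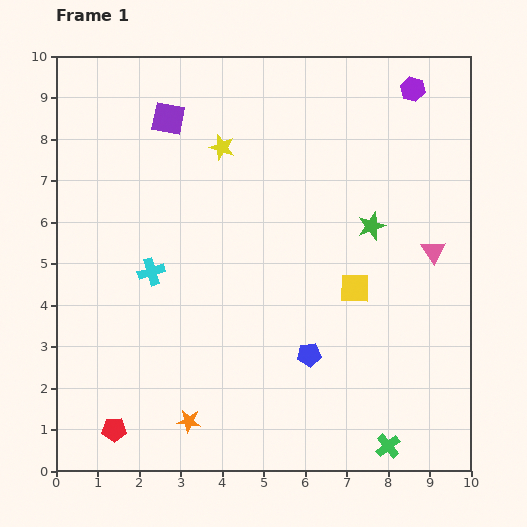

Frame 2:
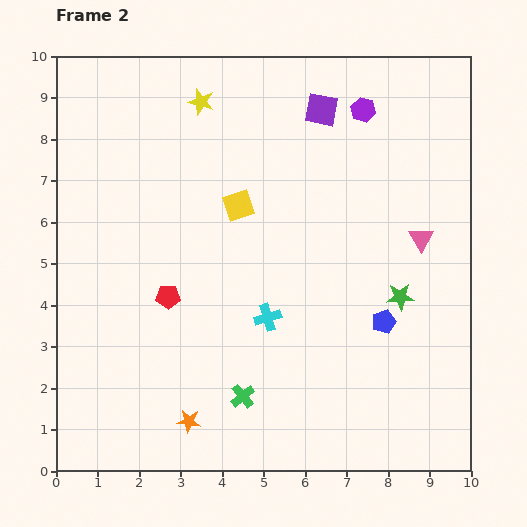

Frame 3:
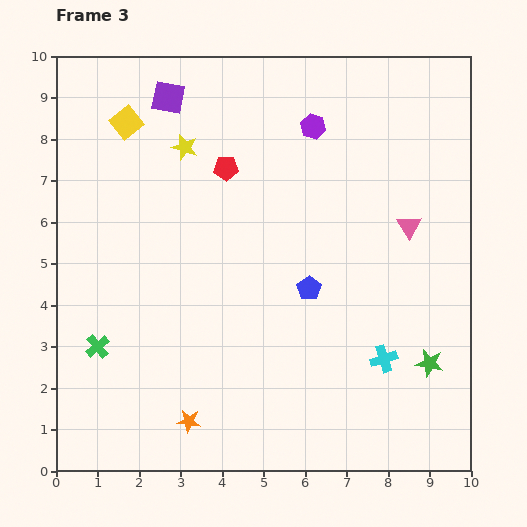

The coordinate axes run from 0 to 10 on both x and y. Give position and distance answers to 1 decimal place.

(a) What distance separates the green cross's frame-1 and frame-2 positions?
3.7

The green cross moved from (8.0, 0.6) to (4.5, 1.8), a distance of √(3.5² + 1.2²) ≈ 3.7.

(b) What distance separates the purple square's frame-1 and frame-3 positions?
0.5

The purple square moved from (2.7, 8.5) to (2.7, 9.0), a distance of √(0.0² + 0.5²) ≈ 0.5.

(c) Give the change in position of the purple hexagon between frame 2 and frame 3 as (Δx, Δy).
(-1.2, -0.4)

The purple hexagon was at (7.4, 8.7) in frame 2 and (6.2, 8.3) in frame 3.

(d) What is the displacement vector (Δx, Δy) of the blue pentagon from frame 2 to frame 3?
(-1.8, 0.8)

The blue pentagon was at (7.9, 3.6) in frame 2 and (6.1, 4.4) in frame 3.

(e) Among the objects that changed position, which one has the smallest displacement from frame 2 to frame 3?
the pink triangle

(moved 0.4)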